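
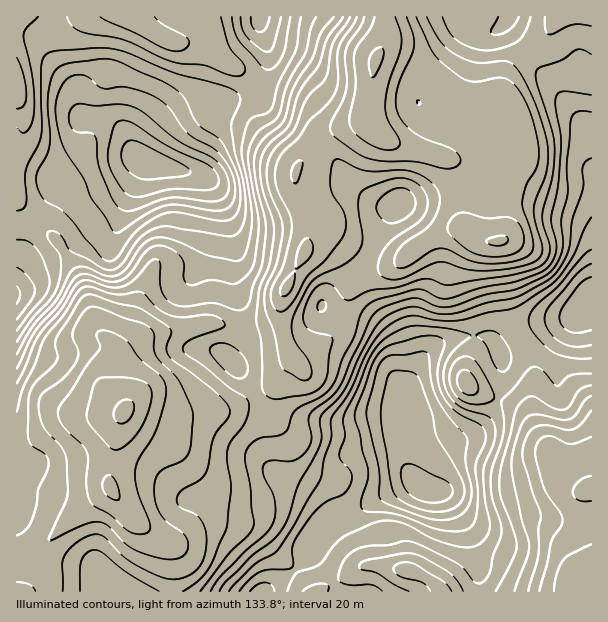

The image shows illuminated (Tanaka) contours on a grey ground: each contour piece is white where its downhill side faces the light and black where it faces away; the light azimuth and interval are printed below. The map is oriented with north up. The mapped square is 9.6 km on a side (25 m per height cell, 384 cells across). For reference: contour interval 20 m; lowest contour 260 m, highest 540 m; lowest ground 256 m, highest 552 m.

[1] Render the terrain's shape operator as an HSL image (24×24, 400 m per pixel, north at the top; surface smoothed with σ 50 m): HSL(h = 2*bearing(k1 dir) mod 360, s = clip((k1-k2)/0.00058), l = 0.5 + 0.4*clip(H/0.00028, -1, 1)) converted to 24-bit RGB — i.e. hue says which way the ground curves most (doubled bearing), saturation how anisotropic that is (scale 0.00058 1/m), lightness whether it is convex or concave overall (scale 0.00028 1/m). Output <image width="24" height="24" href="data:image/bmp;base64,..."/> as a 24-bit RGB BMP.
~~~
<image width="24" height="24" href="data:image/bmp;base64,Qk32BgAAAAAAADYAAAAoAAAAGAAAABgAAAABABgAAAAAAMAGAAATCwAAEwsAAAAAAAAAAAAAWZysU2+FdpN5ocqXgMjFY4OnQkx0Lj1tdbOOuKB/8KGm6jTHPaCGG8AsUbQ9kqQkYhcMVgYmTsNa29aocZxol5lrL1loS4RPOplFPGOuk6W/ttuoVniOgElqb0pVLkFDWq82S6Bd0U905lKSt6uXq1JPalUdwjUPIiB1aKVxYr9Oh8VErIKHiqivTzWAYn9ef6uZJXxWMppS2tSfXjJ1eRo3il02RYBiXKlJQ24sRmctxWl+5aGwtGayrk1JfkYidRcjjL1DYMVtndC0ZcbFp0OFV0miZmyqroKMg3SUN6BXYasuVwxBmFWfrrq/a5ivXXaKlnaHVIJfOoxXybGAp1XE8XLjxjrxkKDVtebfiueiONqHbTh6aai1WlqsWE+ZpJpogaFylKJ1PyxTTkKIf7Ghiq6gmmunhVmIfmBslrh8QJylq41aeWJBe014wV+x0/DllKrR6+jVikKGOlx1WqNmiT5wc2VKgqqho5+7inOrP0KxPmi1m6iFgoNidVNumW2dfay2lMyrO02Sw0PAyIOmRkF6gc5xsMNWjLBk1040wmg+LIFXRz9nfjZok11gOcVUY5dgjl94XF2TMUF5smh2l25sWoCHa6Weq415n4dfZj1iPWU1vYdKi0+MsMiFkrV1eZ9kcm7C69Llo1i4RR9GZlMlM8wrRKpnXkE8fYRRfnZTJD0+dodOs4N2e4Vdamo8dZ06XrGBR23ZbJL2vXbvz5XSvLqXqbiIguewFZLx+hl+7B1VaxSjqt2+XsN7MVVkboNTSphNf0t5c054L10/n4Y6kVxKiU9JaepYM5xlM38zEyAUSy5X33Z+0c2UzdKjoe46JgwneyUL2rxzJzuBz9SbwyaCJoScXnDAoYXCOkKWamSqdjyysHjBZH63peTduOPTTGCOd0N3OVhmG4SFaYnI8e3a0X+U/VZLDAUuXM6V0capSDCMq2hBnXFQS4cwDEgeRok5dUCFe0VNM4B3Ut1AS9jl2c9xrjkxT1rCjR+ZaqhDGWVNHIlN586DsX+z99H5lmP/dLjTqG6UiCmWun6ZnrW533CnOKVQD09NVSk/jZFNeUGIu8tOUHsYaWwWmvVIAq63WwDj8tjWHJHGJMvAdsOMuM+eP4mVukHLxprSnF/cflLnybTcwZq426Ts9tXrEwMwZigQAPQJIIq7u6nAq5TDY4W37/SlC0EUACgz9+nUcTeyK6hML6Rn1odwZjYyNnBAeKWCV1KuYV7T1mLn5a7Fs1FV12+engDAytT0se66AiwxlpVOrFdCjHlg5Oilon/FACozUbAY1UhkuqFYHGULH1wWzn5/UM2oP6KRT0qJTB8ndR0l5cGHu7mAaB1WrEm8i87H9qqeGxNHJpJSZbp2iaBszOqXh3GfGSdyKHFcmX1PwGNX4GxFBzQOQLwJgWEhLCQHJCcMOQ8NM3kbvvBGsDJclkKPcaGGgVtx8YZwmjmfJWc4eF0tjNU8lvqSQG7LVhi0Yk6LQEpcs4Z40pqnsqfPLamQeDh4oXiwKyiYM4/HkcXEvcaIwC5ifLSKdXmQfUWSzpOJ2ovERD7ChL7J1fbajvWxIB9VShlfi1iWapKtYNDNv7jc5eHqgj/ZXkyydnyYRlWPMIattl9bnbxYgL7HumyRimWHc0CaucGknZrJtMr20OX71/Tc0S5tLhgzIjJNYGKHjdGbS8LAVraOzUxEkypgi1dxj15wcKiYHTtkyTVUwtSTLH2A1TdTp7VUM4KYvdi3lN7KUbh/jY1T8F4mvgozbS83GVw+KKV4ec1ybnBNQyEZh0YQhnJBbINde7KbcY2fNRdTS6453d6MNQl+y4JlxNCrM6XPl9qOlmlTmpBWXzEwv3UmrTJ03I+hOsbdKJNjSoUqSTBmlyiJrcGSfrGxc7OqZ5FhcUZfSRxabdBwodidThBUt9yhtMqWTKObppVimHqFpHCVbEDCvb7fjkDg6+LGhTWQQ1GVc79zDS1dZki5ztGxiHuSjFhRd3BPWDdiN2yhkOygcK1pQJaAe92Iy7momle0c72cfqmsb2y4m120h1g6ahk2/rJVs1RiMa+Jf8aYEBdlMWSO1LORkEdfnE1HlYldMTtsdOi0j7d7f3JcY9SRTsdWWpBQd697qZ2EkJZaShcalmIwjiVkji5F2/e3m4y2dL12XGExITI8HUtRwWg8rjZUrIp2vIF/MbODLspjiFiRp46QhLiipKNkVpNLVpFJkGtEaAMcpooySqJVOCNt3bK14u68Y4eByjl3voxiG4alFB1ihUtUksKIjd7gp3nc6amuNZ56NIOBoKN2"/>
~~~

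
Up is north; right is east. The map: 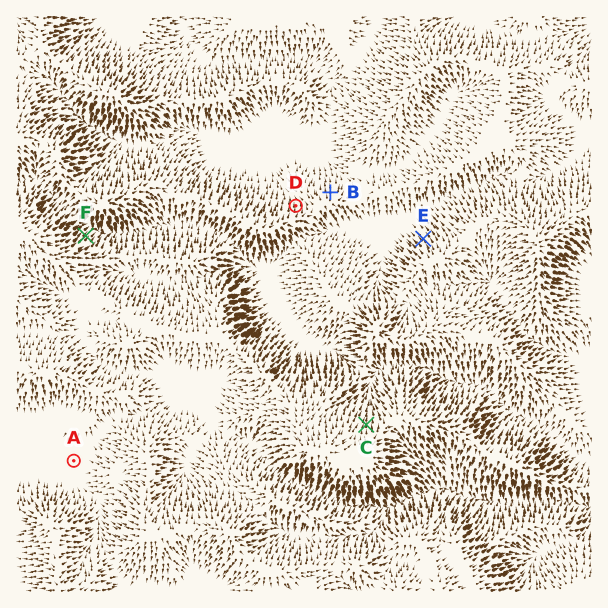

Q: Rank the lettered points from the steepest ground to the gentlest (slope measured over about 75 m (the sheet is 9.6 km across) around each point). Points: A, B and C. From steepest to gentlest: C B A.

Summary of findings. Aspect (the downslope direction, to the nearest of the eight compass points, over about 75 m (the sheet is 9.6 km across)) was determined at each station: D N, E NW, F NE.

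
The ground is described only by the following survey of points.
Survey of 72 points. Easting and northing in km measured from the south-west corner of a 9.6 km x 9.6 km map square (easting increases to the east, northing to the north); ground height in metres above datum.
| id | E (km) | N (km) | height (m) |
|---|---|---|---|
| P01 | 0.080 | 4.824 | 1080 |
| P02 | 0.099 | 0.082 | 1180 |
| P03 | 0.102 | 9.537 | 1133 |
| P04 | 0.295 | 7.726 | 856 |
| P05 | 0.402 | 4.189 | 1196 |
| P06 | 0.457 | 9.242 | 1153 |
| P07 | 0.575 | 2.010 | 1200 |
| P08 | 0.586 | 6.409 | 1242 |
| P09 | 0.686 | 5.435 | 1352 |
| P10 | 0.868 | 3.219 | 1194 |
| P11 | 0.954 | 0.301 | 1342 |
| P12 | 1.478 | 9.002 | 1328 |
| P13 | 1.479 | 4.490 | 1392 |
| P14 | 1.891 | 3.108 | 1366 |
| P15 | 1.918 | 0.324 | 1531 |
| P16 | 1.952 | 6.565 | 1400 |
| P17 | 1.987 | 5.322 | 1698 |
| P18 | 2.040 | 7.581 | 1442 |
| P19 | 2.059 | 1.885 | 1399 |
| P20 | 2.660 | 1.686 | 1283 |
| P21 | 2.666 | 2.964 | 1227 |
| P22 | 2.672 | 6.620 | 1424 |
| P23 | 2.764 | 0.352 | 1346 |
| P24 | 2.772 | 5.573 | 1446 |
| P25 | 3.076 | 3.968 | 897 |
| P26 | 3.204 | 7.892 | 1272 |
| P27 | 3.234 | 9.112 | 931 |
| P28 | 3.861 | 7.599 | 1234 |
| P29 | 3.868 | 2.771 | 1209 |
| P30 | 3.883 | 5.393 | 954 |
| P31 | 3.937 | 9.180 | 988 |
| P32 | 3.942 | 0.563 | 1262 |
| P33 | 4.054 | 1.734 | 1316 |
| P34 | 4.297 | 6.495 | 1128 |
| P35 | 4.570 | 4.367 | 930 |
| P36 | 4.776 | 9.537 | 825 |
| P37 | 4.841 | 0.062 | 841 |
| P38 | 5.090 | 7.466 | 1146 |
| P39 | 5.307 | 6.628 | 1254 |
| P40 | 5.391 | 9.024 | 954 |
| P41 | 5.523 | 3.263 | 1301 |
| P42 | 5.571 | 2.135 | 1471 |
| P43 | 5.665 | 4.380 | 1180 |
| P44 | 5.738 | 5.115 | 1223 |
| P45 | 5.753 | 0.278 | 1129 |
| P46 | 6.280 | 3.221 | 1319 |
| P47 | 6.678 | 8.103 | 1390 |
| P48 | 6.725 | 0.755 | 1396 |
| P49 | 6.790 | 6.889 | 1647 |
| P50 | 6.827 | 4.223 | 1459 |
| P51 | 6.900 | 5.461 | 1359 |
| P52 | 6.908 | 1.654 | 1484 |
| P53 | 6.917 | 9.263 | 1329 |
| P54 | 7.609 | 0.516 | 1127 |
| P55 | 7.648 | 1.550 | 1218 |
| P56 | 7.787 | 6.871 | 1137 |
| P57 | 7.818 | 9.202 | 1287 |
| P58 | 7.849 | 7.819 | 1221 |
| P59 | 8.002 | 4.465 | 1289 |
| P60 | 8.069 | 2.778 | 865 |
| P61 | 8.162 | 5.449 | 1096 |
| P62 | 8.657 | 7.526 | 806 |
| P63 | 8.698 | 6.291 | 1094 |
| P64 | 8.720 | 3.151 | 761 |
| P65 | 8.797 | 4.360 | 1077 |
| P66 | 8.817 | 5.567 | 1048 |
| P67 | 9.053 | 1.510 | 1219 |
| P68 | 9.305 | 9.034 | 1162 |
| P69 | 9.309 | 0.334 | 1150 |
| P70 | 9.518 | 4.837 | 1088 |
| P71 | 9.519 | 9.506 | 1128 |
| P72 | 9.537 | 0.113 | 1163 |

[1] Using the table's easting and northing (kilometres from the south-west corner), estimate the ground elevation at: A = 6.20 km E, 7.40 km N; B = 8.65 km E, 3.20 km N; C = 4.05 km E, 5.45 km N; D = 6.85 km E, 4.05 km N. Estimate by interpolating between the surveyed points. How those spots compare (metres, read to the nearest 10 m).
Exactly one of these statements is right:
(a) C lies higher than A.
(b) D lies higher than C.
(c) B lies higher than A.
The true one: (b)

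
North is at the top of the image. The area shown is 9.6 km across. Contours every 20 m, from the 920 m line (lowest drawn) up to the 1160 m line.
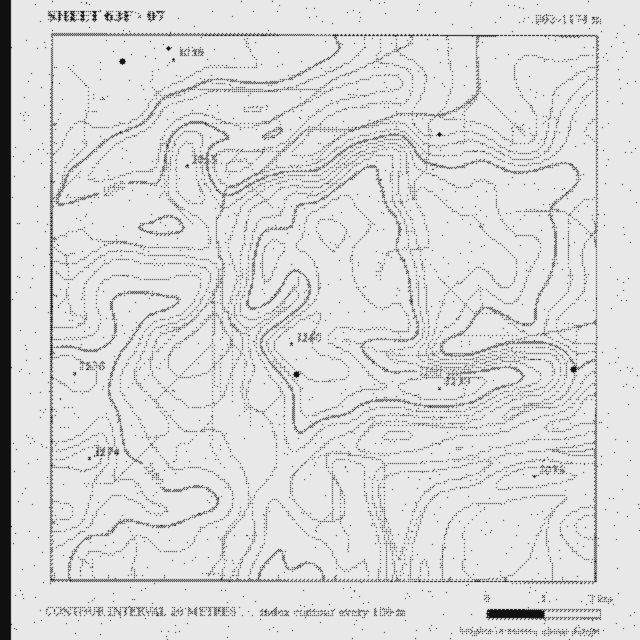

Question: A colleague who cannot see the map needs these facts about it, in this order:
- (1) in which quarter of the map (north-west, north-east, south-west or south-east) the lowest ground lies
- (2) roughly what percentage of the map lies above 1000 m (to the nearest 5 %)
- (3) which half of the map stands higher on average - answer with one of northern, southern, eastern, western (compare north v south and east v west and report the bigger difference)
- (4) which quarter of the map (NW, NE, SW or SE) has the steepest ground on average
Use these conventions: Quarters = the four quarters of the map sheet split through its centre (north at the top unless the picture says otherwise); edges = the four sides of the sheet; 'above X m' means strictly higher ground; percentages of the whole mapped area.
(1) The lowest point lies in the north-east quarter of the map.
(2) About 80 % of the map lies above 1000 m.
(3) Taken as a whole, the southern half is higher than the northern.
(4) Slopes are steepest in the south-east quarter.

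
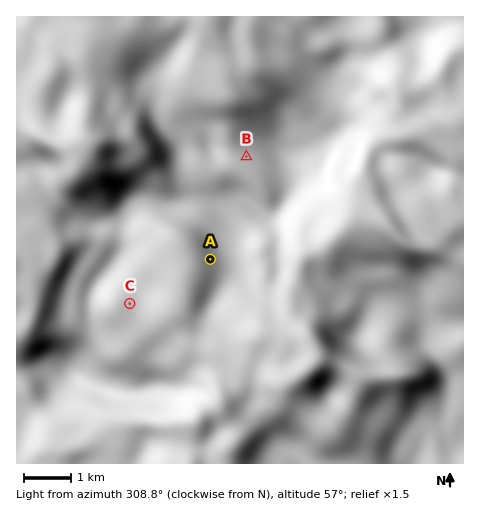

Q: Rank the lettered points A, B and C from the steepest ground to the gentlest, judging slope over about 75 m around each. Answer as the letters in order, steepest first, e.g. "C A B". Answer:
A B C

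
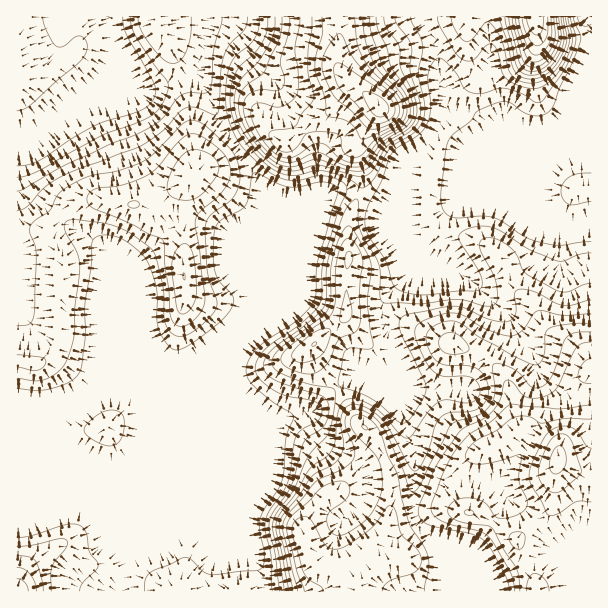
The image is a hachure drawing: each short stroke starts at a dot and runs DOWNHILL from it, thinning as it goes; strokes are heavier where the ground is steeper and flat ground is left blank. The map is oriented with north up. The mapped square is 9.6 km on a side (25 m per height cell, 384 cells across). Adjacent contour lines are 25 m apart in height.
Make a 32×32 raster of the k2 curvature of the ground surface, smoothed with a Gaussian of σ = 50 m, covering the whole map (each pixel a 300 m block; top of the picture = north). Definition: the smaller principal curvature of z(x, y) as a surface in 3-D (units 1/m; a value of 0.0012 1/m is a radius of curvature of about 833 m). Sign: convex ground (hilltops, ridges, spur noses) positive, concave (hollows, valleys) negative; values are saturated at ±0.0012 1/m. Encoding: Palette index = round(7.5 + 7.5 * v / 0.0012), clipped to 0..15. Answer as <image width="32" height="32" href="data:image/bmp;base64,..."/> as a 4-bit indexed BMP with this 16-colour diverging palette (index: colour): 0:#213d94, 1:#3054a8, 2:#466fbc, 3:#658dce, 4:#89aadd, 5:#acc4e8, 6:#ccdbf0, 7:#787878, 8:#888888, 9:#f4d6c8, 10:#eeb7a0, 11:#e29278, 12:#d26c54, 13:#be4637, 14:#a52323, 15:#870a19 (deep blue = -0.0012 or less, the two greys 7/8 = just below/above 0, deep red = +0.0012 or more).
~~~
<image width="32" height="32" href="data:image/bmp;base64,Qk12AgAAAAAAAHYAAAAoAAAAIAAAACAAAAABAAQAAAAAAAACAAATCwAAEwsAABAAAAAAAAAAlD0hAKhUMAC8b0YAzo1lAN2qiQDoxKwA8NvMAHh4eACIiIgAyNb0AKC37gB4kuIAVGzSADdGvgAjI6UAGQqHAKZXd3iIZ4UlZndVZXdjh2d1Z4d3d2ZTOId3eIR3JmZ3d4dnd3d3cUd1eGdWczl3eERnZ3d3d3B7dVZ2IyRYd3d3dnd3d3dxWGZUdVeZZlZ3d3d3d3d3dgWJhGRHVWVndnd3d3d3d3c1d2R1KGVVeYZ3d2Z3d3d3RmVVdDd4hTiUd3Z4Z3d3d1d0V3JleXc2lHd2iWd3d3dkQ7tCd2ZohGZmd2Z3d3d1VTJTFlZTVmZVVlZ3d3d3VXZ1RXdVVFhVd3l2d3d3d0eJdld2V3VnVXl2dmd3VGdieJZWZXqXdmZ4d3dndWdVdgOFdVZ5l3V3eHd2Z3N5dmdyJJVXaIZVd2Z3hldzaGZndxV2RlVUV4dnd4dXc3hkd3cXd2VmVWZmZneIV1R4VXd3J5dGdmeId3h3dlRWV2V3d0OEN2d3h0VVeGVmeGZUZ3dyYndnZ2Nnd2d3h4d3d2Z3cnVXZlVnd3Zoh4d3eIh0IiEVR2Z3d3aIZnh3d3iJQFdFdSZnZ3d3Z1RneHZ4hgW6RaggR2d3d3d3Vnd3eHAohmVUZAVmd3d3dnZVZndgiGd2WNozdmZVd4dnd1VnQ4hmVneoM2dkRkeHdndlVUV2VmiGUzRoU1MHd3hnR4ZGdnZpdUZkdjSqIod4hFiHVmZnZ3ZoZIcUenB3d3OIh2ZmZ3d2VVWYFagw"/>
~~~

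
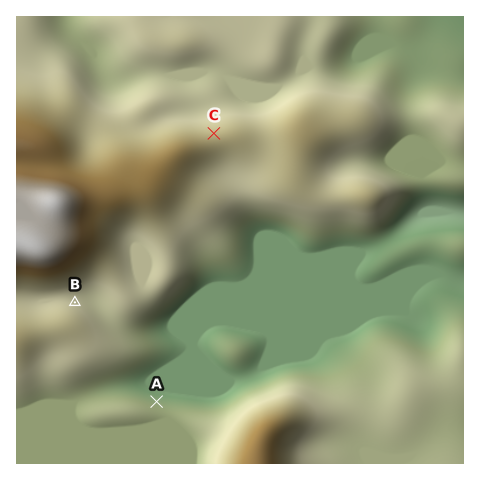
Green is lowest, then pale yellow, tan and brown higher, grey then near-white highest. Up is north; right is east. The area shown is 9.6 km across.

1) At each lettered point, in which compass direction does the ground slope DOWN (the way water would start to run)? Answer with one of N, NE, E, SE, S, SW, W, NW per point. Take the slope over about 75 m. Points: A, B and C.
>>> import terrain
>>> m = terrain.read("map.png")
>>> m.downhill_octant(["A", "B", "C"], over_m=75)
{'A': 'N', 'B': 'NE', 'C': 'N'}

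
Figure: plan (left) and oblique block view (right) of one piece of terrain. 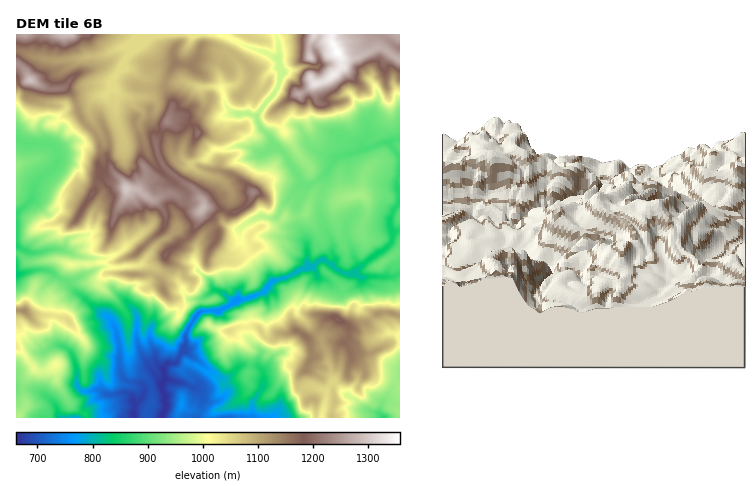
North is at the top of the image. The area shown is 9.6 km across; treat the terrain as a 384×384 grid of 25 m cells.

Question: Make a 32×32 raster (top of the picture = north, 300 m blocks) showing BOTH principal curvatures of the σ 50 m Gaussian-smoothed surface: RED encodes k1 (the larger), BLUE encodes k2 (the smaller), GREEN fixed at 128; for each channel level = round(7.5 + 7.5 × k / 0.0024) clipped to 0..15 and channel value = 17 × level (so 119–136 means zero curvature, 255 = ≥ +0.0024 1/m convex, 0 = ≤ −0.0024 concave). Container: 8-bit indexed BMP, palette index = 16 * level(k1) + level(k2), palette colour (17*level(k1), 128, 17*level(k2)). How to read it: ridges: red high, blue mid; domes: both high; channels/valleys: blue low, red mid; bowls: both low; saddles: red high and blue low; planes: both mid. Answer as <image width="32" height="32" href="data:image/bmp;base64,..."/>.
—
<image width="32" height="32" href="data:image/bmp;base64,Qk02CAAAAAAAADYEAAAoAAAAIAAAACAAAAABAAgAAAAAAAAEAAATCwAAEwsAAAABAAAAAAAAAIAAABGAAAAigAAAM4AAAESAAABVgAAAZoAAAHeAAACIgAAAmYAAAKqAAAC7gAAAzIAAAN2AAADugAAA/4AAAACAEQARgBEAIoARADOAEQBEgBEAVYARAGaAEQB3gBEAiIARAJmAEQCqgBEAu4ARAMyAEQDdgBEA7oARAP+AEQAAgCIAEYAiACKAIgAzgCIARIAiAFWAIgBmgCIAd4AiAIiAIgCZgCIAqoAiALuAIgDMgCIA3YAiAO6AIgD/gCIAAIAzABGAMwAigDMAM4AzAESAMwBVgDMAZoAzAHeAMwCIgDMAmYAzAKqAMwC7gDMAzIAzAN2AMwDugDMA/4AzAACARAARgEQAIoBEADOARABEgEQAVYBEAGaARAB3gEQAiIBEAJmARACqgEQAu4BEAMyARADdgEQA7oBEAP+ARAAAgFUAEYBVACKAVQAzgFUARIBVAFWAVQBmgFUAd4BVAIiAVQCZgFUAqoBVALuAVQDMgFUA3YBVAO6AVQD/gFUAAIBmABGAZgAigGYAM4BmAESAZgBVgGYAZoBmAHeAZgCIgGYAmYBmAKqAZgC7gGYAzIBmAN2AZgDugGYA/4BmAACAdwARgHcAIoB3ADOAdwBEgHcAVYB3AGaAdwB3gHcAiIB3AJmAdwCqgHcAu4B3AMyAdwDdgHcA7oB3AP+AdwAAgIgAEYCIACKAiAAzgIgARICIAFWAiABmgIgAd4CIAIiAiACZgIgAqoCIALuAiADMgIgA3YCIAO6AiAD/gIgAAICZABGAmQAigJkAM4CZAESAmQBVgJkAZoCZAHeAmQCIgJkAmYCZAKqAmQC7gJkAzICZAN2AmQDugJkA/4CZAACAqgARgKoAIoCqADOAqgBEgKoAVYCqAGaAqgB3gKoAiICqAJmAqgCqgKoAu4CqAMyAqgDdgKoA7oCqAP+AqgAAgLsAEYC7ACKAuwAzgLsARIC7AFWAuwBmgLsAd4C7AIiAuwCZgLsAqoC7ALuAuwDMgLsA3YC7AO6AuwD/gLsAAIDMABGAzAAigMwAM4DMAESAzABVgMwAZoDMAHeAzACIgMwAmYDMAKqAzAC7gMwAzIDMAN2AzADugMwA/4DMAACA3QARgN0AIoDdADOA3QBEgN0AVYDdAGaA3QB3gN0AiIDdAJmA3QCqgN0Au4DdAMyA3QDdgN0A7oDdAP+A3QAAgO4AEYDuACKA7gAzgO4ARIDuAFWA7gBmgO4Ad4DuAIiA7gCZgO4AqoDuALuA7gDMgO4A3YDuAO6A7gD/gO4AAID/ABGA/wAigP8AM4D/AESA/wBVgP8AZoD/AHeA/wCIgP8AmYD/AKqA/wC7gP8AzID/AN2A/wDugP8A/4D/AKeGp5LE1KeWloWXl4PHlqXnw5STlXR0s8Ojx5aFpZO2l5eFldjGpKWWhYaoc8iWdpSUx6PWpoLF2aTYo7OlhYeWhXXHlLCSpKWmhqeUpZR1laWGyIHGkueFlLSC9YOVloanpreU44TGhKaWlpSmlpWlk6a4g4aU6KandNikyKaGhcelyqLUhceCt4aFg6PXopXYcqSEhMimx5aVtaemdHXWdIOlkMe3pYHXk4SmsnKWqLeFyJKicWPWlaamp7bWk6WFhXOF+KangeXDk6a0wIGlt7aTxti1pdeFl6eWdJXElMbHhOi2hYaC5dOR1/ew+PX458bWt8XokpaGt6enhYTV57XX2JWEcpXVo5Kk95DAoJHWt5SFxqLW+PnUlNXX9+WUhYWWlJJ11oCFk9fW1eL10ICz1ZSmtaSUg5LVpaaUg7WWmISSqNeSk9nE+ZTUo6DAkeGQo8enlYaFlJSVdJWEyaaUlKW3xLXm07Wmk+jDopeV1raQoMa1kta1kpKTlLOxkpXYxbLT4MCyk7TGo+HWpriWlbbYoID1kMSR58eWxqPExZOTsrLR98Si+YWC1aWVl6eGt5e3wqGkt7aQsrejlaWElJaV95WA9rGj6KWT+JSFpreWl5aTqJWXl7i1o6PYpaTDkXPWpZZx1NRz1oLGtXLHtZWGhpaHl4aYh6eClKfF1ffmk7TVlqZR9nKWx6Oxo4CyoqeWl4aXd4eXlqSUhpWUlfeClOeWpLa0lKXpxrX294LjlYaXhpiHdpeXk5h2daaXpfZ0pbjGt7a3hdiVhnX49rV1hpeGiJinmIelh4aGhLeVxpXG1qaGhqXXlYV0tuelpYaGhoaHh4eHh4OHd4Z1lZPIpeWBxaXExXO0tebHhYWnloWohoeHh5eHlZeXh3Z1hsfWc3PnosWDo5Gl1aJzdaeEl5eHhoaHmJiWh4aHdoWVpMaEdLTmc5XWhYCQsYSFhJWndoeHh4aFlpWGlnWEpXTWt4SFpdiUp6Pnxce3p6SE2IWWh3eHh4eHhoW2pLWF2JW3hKeVlNintaV0lsfYoLaUcqVzdIaGd4eGk6aUtKW3lpaFp5WUxqaolpaSgKDA+ZWkkseVpYR1haSzppSDs5aGhoaGhYW1p5alyZDKtsKg9fjB1eL1oaSyw8HW9vfWdYeGhpiXhqaFhIKjgpaXxqC19PbGpmD20vOyw9iVdObWloaFh4Z2p3WWyaWnlaeUxICh++P41rRw97LnhISFhJSmqJaGmJeXt7eXlpeWuLiTo+DwgLPXtIO1xZGEhYWFdJWFloaGh5e2lLiHp7eSgaJ1dfWyyJam18W1t6Wmx9i1t5eXhneGlMSRxLOSobbHo4WF5pW3hod2hqU="/>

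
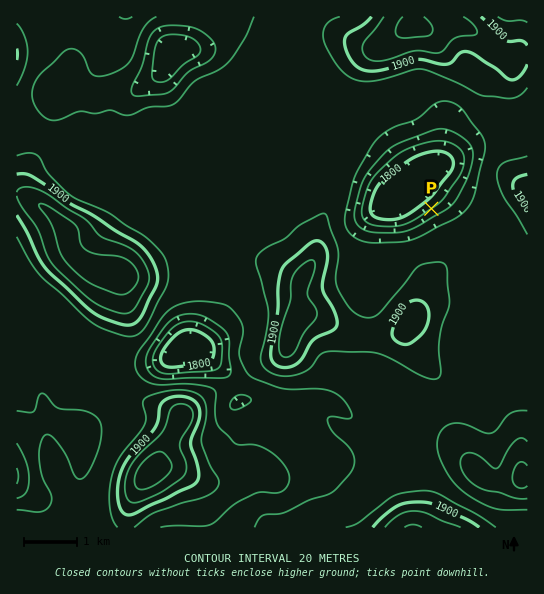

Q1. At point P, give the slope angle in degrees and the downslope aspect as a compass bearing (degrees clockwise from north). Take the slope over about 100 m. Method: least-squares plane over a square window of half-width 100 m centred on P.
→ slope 7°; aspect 326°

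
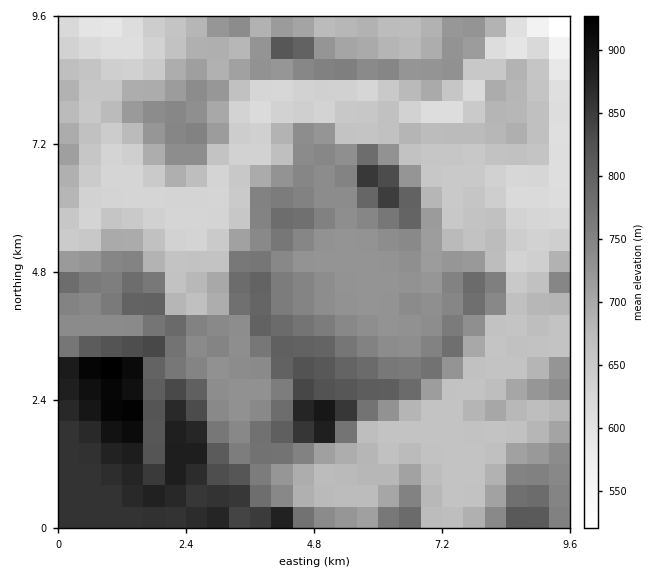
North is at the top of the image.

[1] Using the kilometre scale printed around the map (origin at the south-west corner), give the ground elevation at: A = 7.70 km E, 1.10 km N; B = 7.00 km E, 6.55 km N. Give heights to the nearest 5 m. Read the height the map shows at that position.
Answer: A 660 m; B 650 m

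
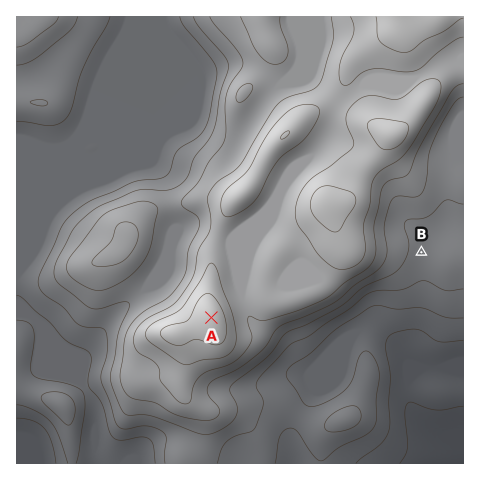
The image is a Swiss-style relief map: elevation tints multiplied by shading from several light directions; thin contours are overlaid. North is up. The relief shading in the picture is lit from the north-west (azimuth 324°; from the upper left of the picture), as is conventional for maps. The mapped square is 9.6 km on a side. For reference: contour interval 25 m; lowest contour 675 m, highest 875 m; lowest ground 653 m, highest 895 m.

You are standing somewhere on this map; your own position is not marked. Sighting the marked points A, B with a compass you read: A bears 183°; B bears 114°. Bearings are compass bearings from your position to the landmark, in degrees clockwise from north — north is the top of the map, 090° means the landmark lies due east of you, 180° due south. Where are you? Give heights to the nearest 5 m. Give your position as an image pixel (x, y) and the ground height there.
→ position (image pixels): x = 220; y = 162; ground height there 810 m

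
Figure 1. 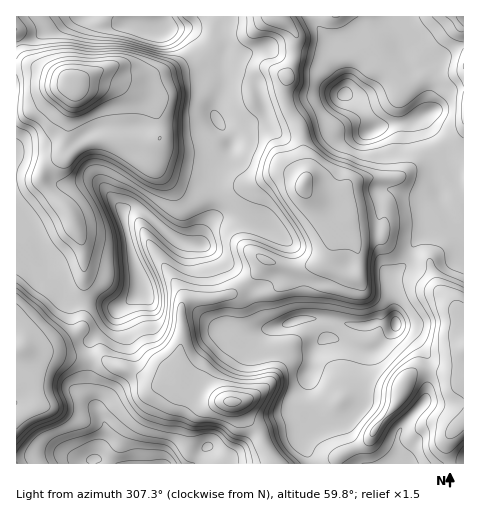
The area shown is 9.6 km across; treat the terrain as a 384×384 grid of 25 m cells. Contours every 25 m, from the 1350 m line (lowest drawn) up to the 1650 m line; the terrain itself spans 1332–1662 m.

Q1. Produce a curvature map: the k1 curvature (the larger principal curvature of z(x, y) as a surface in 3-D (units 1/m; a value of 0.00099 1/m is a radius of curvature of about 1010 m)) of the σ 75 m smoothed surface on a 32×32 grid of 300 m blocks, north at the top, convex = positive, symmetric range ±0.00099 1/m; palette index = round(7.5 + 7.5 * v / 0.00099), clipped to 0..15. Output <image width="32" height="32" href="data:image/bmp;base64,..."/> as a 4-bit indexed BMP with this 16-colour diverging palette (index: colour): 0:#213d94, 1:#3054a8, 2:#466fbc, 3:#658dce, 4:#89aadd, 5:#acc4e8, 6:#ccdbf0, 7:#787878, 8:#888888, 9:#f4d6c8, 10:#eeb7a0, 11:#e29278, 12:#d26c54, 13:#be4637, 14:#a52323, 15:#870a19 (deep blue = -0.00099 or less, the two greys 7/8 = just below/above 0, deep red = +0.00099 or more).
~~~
<image width="32" height="32" href="data:image/bmp;base64,Qk12AgAAAAAAAHYAAAAoAAAAIAAAACAAAAABAAQAAAAAAAACAAATCwAAEwsAABAAAAAAAAAAlD0hAKhUMAC8b0YAzo1lAN2qiQDoxKwA8NvMAHh4eACIiIgAyNb0AKC37gB4kuIAVGzSADdGvgAjI6UAGQqHAGmHdpmIasmHe/qJvJmHebuIh4eJiIumaZ+2eJreiIrN6ImrmJmHqI29mIeHn6epvL7tqImaq827q2eIiHn6mpmJ2oeIqqma//2ImYmGz4WpicV4d6qIiLq/+YiYiL64uYjIia3KmIvHafpnmJme26mIqrvbmrm7d3eamZmHecmZmKp4l3mtx3eJmpeIiJmZqYnKu6qof8Z4iIioiImmpsmsh6tmmp+neIiXd3iYlqbJ2YeLaIV/zcupmIiJvLuau5eImrp2r6q8mau7us2Iq9yHiLm6h/yIeLmJmZrZeIuoh3e5uYz5mqet7cqX2XiLh4iHybmft3SL/IV7iMqpiZiIisnJz4mHuph3q4i5uHeIh3y6t8mcqYiHeNmIuKiIiIe8m4Z5ypmIh3upiLioeIibual4irqIiIiryYi2iHd4rZqIiJ3JiIibucmc3dyXiHutlXvauYiIebqcyoh5qIhpitzLmLqIh4i5u2ibqZqHaJmJmIi6eIiIeeeKZZmIqcqZmIh4unh4iHzYu6iKd5rJi8l4iKx4iJiempeJq4Z4usy8qZitiIiYvXpUd6mpp6m7u4iIuoiIh76qtpuomYjLzd7+3/2YiIu+qKy5iIiJy7qpvduMuYeIXLiIiIeIeLeZh4iHVrqIuWzpeIiIh4qpp2iXeGeqh5vfqKh4eIid"/>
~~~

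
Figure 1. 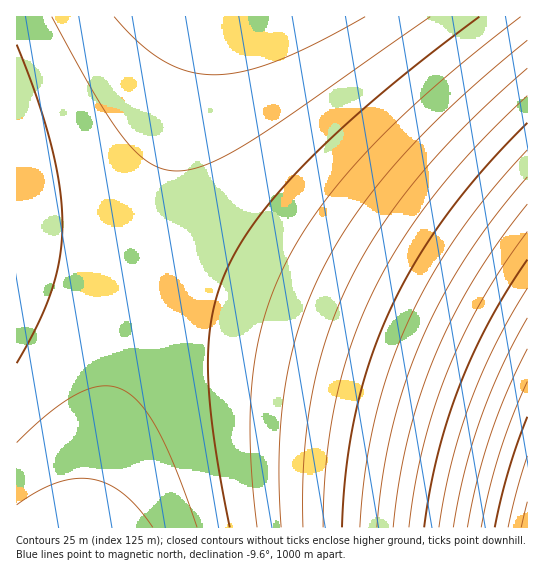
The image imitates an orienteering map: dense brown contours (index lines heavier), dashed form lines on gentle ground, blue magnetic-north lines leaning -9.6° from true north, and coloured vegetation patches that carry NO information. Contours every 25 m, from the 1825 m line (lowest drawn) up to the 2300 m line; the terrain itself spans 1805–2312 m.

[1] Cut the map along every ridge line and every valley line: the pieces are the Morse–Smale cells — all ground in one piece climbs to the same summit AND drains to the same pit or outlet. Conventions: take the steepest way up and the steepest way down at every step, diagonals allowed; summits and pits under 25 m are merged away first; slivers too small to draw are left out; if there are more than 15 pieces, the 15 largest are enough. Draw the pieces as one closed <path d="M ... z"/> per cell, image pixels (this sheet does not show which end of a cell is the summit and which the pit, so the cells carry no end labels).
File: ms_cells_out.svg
<path d="M527 16l-322 0-14 49-52 213 111 30 99 32 80 29 98 40z"/><path d="M141 279l-4 4-21 92-31 153 443-1-1-118-98-40-80-29-99-32z"/><path d="M203 16l-187 1 1 238 88 16 30 8 5-2 21-95z"/><path d="M19 255l-3 0 0 272 67 1 2-2 16-84 38-163-34-8z"/>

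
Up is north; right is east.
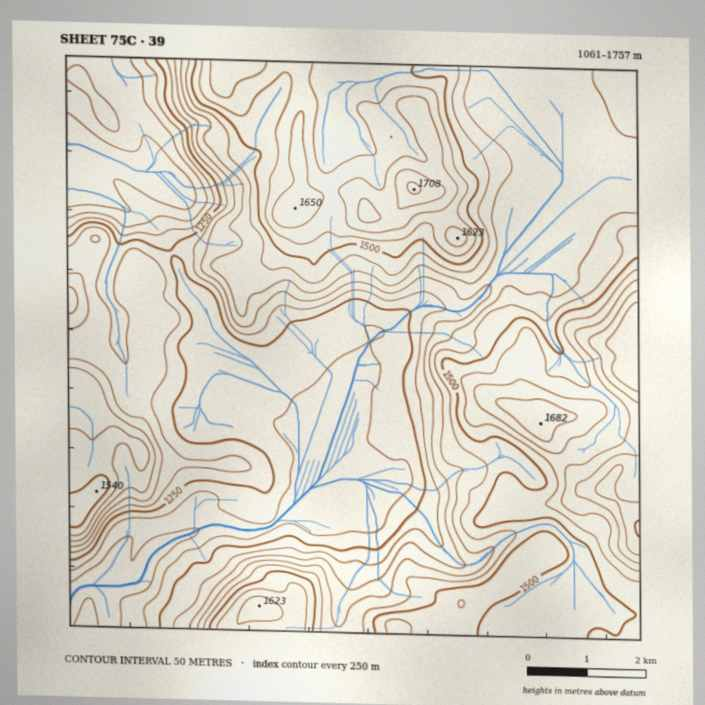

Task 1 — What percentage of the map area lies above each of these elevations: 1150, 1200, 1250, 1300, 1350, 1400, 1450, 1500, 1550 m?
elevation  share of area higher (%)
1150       94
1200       85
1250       74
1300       68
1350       60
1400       47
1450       38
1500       28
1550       17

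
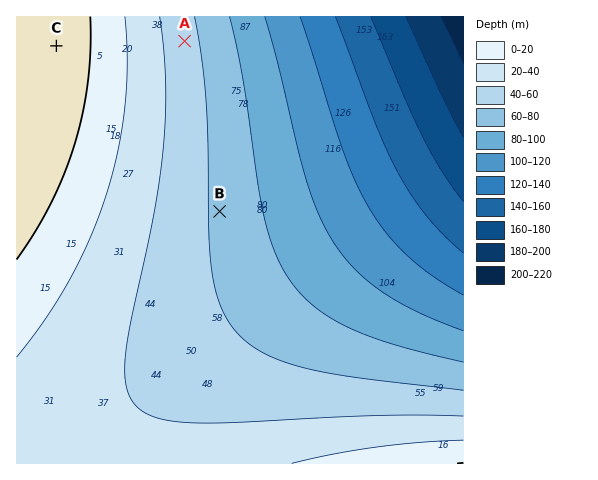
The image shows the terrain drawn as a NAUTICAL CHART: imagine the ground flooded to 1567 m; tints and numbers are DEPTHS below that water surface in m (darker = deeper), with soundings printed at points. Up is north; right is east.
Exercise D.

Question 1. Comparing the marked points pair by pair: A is higher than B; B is lower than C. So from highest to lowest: C A B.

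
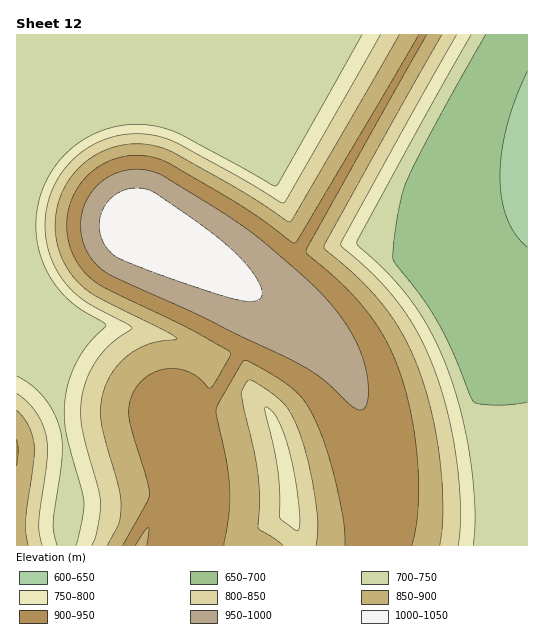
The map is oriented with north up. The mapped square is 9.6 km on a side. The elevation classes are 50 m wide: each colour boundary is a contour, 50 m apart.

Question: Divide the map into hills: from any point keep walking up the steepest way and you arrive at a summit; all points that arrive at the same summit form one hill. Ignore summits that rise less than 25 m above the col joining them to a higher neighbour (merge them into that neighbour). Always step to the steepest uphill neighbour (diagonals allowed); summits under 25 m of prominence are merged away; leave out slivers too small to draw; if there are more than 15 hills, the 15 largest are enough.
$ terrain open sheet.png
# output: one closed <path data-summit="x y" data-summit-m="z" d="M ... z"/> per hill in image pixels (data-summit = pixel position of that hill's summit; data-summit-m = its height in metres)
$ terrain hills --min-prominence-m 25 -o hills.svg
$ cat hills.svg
<path data-summit="135 225" data-summit-m="1040" d="M527 34l-511 1 0 316 25 12 15 16 0 16 11 53 5 45-5 53 461-1z"/><path data-summit="17 451" data-summit-m="903" d="M17 351l-1 194 50 1 2-2 0-17 4-18 0-16-5-45-11-53 0-16-15-16z"/>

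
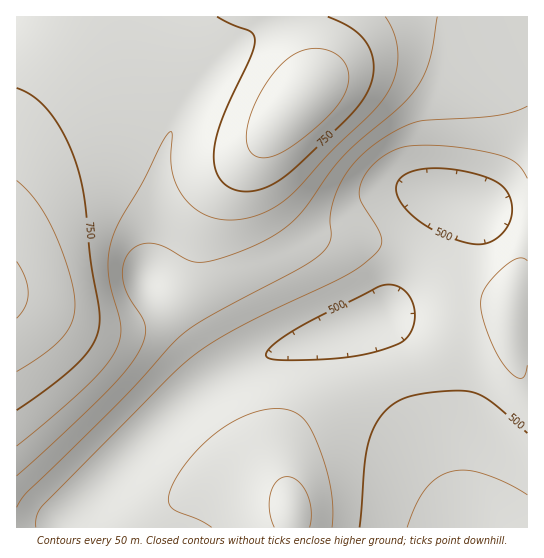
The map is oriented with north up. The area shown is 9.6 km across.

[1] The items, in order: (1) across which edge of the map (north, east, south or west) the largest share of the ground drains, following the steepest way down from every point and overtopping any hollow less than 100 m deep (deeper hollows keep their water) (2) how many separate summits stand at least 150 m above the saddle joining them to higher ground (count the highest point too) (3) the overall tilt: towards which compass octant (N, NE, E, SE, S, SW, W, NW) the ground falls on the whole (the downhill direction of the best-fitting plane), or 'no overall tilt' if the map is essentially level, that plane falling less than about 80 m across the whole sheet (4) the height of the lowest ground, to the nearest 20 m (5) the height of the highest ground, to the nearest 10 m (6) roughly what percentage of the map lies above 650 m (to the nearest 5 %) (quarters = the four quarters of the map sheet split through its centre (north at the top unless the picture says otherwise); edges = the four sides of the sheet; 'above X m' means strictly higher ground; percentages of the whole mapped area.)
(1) Drainage is mainly to the south: more ground falls towards that edge than towards any other.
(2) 1 summit rises at least 150 m above its surroundings.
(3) On the whole the ground falls towards the south-east.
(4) The lowest ground is at about 420 m.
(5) The highest ground is at about 860 m.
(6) Ground above 650 m makes up about 40 % of the sheet.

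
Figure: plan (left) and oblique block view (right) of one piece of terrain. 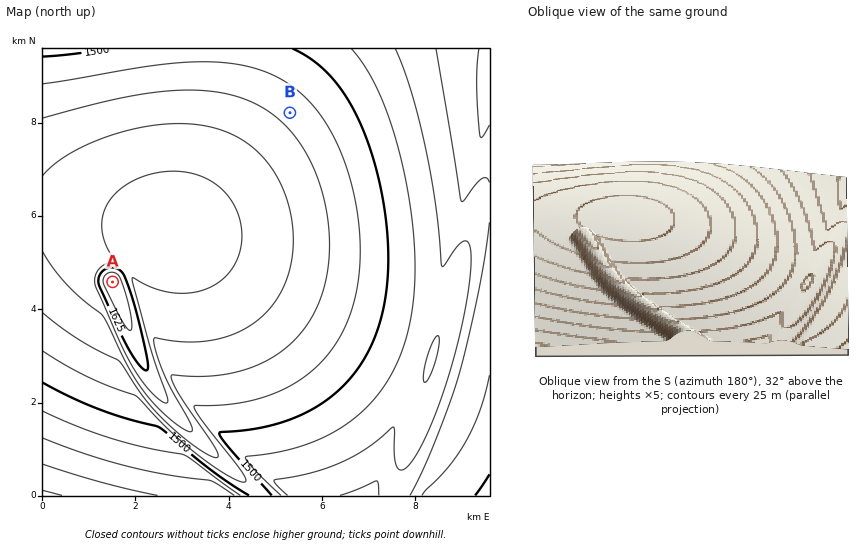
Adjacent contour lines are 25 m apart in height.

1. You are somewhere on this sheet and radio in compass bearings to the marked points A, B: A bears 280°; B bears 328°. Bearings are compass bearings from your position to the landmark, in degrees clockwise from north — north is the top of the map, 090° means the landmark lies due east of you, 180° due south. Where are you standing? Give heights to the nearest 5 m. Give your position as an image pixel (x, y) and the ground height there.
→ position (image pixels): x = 431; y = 338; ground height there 1475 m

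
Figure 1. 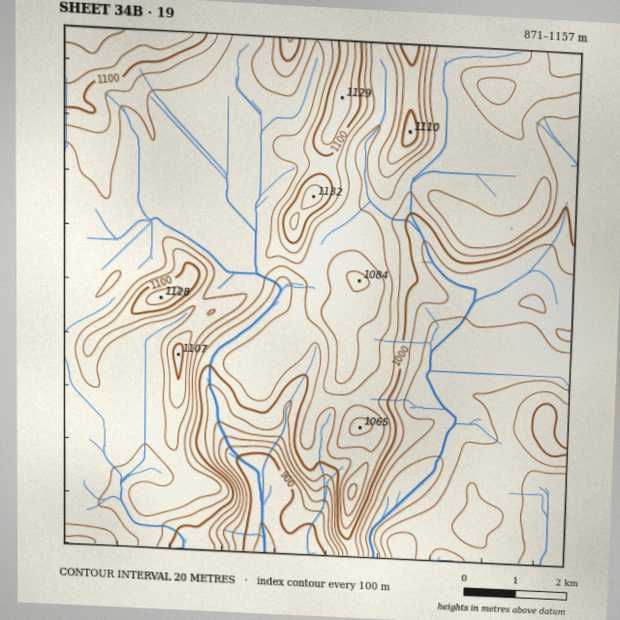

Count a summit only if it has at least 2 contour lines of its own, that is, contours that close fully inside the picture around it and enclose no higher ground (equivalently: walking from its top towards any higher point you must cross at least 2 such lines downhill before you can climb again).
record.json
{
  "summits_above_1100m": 3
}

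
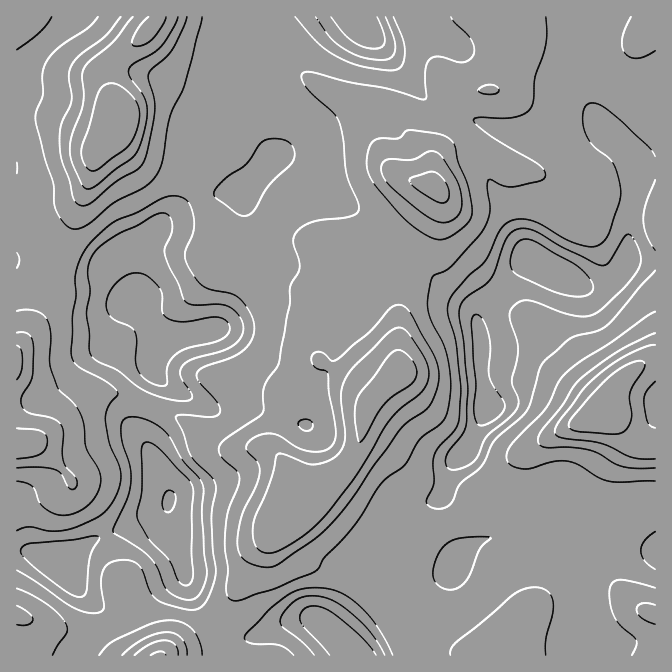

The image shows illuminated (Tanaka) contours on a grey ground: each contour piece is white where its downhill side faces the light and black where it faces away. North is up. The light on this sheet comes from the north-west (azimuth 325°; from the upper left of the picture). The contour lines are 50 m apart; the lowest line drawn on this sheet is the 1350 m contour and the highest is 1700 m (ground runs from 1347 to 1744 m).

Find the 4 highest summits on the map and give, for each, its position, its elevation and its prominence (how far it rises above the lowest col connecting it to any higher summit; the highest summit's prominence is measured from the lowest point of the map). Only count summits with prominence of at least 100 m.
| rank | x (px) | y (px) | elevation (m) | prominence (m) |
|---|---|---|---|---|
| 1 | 120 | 120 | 1744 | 397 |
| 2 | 600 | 415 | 1741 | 204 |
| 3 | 402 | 373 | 1722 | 179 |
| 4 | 435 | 187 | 1716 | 163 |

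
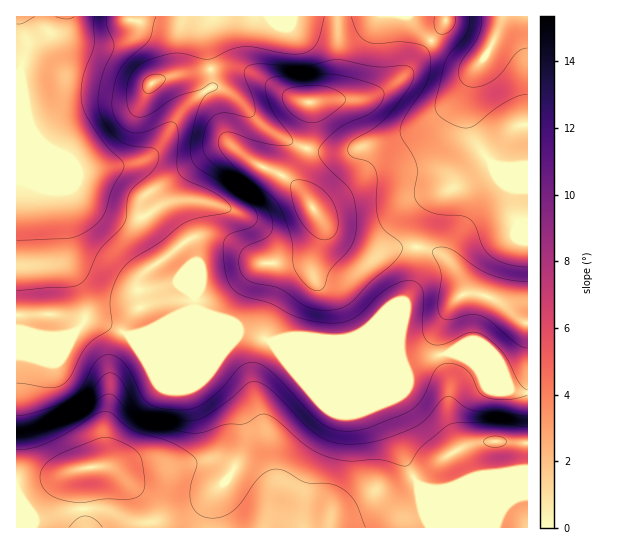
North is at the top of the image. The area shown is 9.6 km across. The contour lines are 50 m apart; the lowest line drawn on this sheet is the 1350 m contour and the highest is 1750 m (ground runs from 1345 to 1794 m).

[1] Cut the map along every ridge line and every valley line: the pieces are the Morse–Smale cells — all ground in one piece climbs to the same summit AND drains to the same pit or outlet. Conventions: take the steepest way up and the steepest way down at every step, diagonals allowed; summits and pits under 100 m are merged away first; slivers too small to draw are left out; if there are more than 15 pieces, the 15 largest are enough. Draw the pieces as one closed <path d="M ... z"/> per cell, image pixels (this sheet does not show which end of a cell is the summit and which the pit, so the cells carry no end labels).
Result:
<path d="M19 16l-3 1 0 510 511 1 1-134-19-5-26-10-6-12-14-11-8-3-10 0-42 14-62-27-72 1-22-8-104 0 46-21 6-5 0-46-14-23-23-25-7-1-8 5-8 2-16-3-26-11-18-15-14-32-7-9-8-4-10-10-13-26-3-40 5-15 2-13z"/><path d="M337 16l-198 0-4 15-8 8-14 5-22 0-16-5-8-10-1-13-45 0-1 6 7 19-2 13-5 15 3 40 13 26 23 19 16 36 8 9 20 12 22 6 10 2 8-2 8-5 7 1 18 18 16 23 3 7 0 46-52 26 104 0 22 8 72-1 62 27 35-12 17-2 16 8 6 6 6 12 30 12 14 2 0-70-9-4-11-11-17-11-13-4-12 2-2-12-10-17-11-11-8-4-16-4-16 0-24 8-12 0-16-8-12-8-13-13-26-40-2-13 10-23 4-17-2-30 18-6 5-4 4-11 3-19z"/><path d="M409 16l-72 1 2 46-3 19-4 11-5 4-18 6 2 30-4 17-10 23 0 10 28 43 13 13 12 8 16 8 12 0 24-8 16 0 16 4 8 4 11 11 10 17 2 12 12-2 13 4 17 11 11 11 9 4 1-94-11-6 0-34-36-38-10-18-3-11 0-31 5-18 6-8-14-1-16-9-19-15z"/><path d="M527 16l-118 1 21 23 27 20 13 5 11-3-8 11-5 18-1 22 2 16 16 28 32 32 0 34 8 5 3-1z"/><path d="M138 16l-71 0 0 13 8 10 6 2 10 3 22 0 14-5 8-8 4-10z"/>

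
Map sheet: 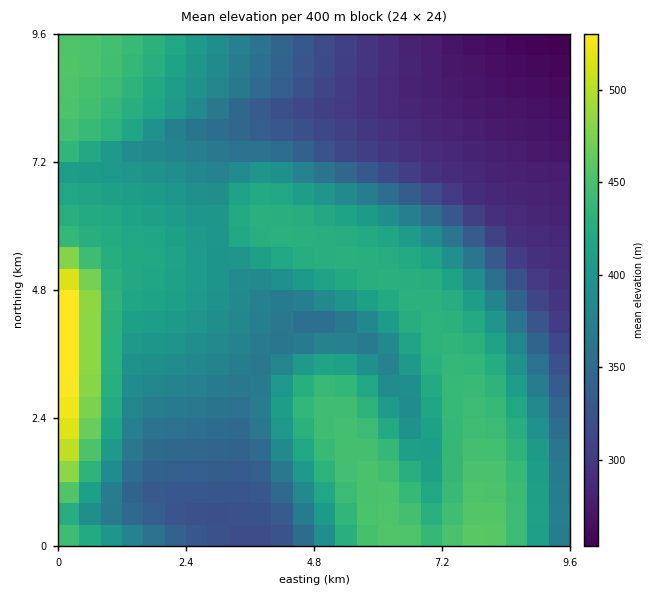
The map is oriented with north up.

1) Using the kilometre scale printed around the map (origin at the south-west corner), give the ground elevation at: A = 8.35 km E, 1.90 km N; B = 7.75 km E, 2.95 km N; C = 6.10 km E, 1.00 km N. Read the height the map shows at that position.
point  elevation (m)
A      445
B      440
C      452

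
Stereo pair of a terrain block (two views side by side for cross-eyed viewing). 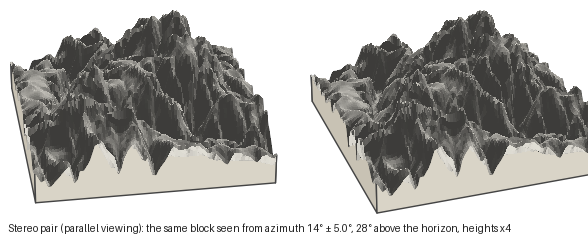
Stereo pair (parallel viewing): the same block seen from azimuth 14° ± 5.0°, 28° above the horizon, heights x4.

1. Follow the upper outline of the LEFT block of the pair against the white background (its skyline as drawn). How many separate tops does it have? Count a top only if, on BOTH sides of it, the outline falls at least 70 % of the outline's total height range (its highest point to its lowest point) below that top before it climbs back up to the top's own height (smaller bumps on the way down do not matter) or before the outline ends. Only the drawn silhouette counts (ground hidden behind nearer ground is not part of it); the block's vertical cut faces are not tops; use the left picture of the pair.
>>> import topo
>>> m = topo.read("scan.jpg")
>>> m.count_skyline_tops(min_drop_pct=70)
0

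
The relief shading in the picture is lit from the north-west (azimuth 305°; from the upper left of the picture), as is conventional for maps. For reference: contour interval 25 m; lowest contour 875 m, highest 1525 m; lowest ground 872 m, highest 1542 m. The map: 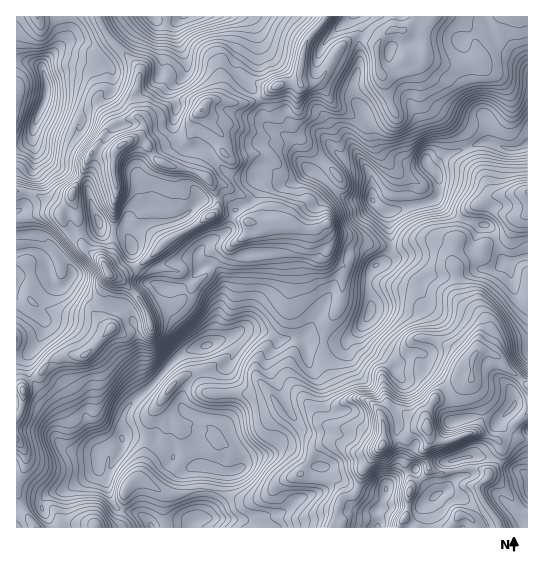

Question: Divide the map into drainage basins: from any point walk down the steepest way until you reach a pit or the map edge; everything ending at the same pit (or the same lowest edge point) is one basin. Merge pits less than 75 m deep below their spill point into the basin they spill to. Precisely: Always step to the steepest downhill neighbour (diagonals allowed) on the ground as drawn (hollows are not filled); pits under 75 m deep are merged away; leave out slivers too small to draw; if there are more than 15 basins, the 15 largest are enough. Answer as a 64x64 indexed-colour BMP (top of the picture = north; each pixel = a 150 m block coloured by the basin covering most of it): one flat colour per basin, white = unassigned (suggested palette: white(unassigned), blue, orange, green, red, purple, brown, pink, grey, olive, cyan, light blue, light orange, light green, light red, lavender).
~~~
<image width="64" height="64" href="data:image/bmp;base64,Qk12CAAAAAAAAHYAAAAoAAAAQAAAAEAAAAABAAQAAAAAAAAIAAATCwAAEwsAABAAAAAAAAAA////ALR3HwAOf/8ALKAsACgn1gC9Z5QAS1aMAMJ34wB/f38AIr28AM++FwDox64AeLv/AIrfmACWmP8A1bDFABEiIiIiIid3d3d3d3d3d3d3d3d3mZmZmREREREREYiIEiIiIiIiJ3d3d3d3d3d3d3d3d3eZmZmZkRERERERiIgSIiIiIiInd3d3d3d3d3d3d3EREZmZmZmRERERERiIiBIiIiIiIiJ3d3d3d3d3cnd3ERERGZmZmZERERERiIiIIiIiIiIiInd3IiJ3ciIiInERERERmZmZkRERERGIiIgiIiIiIiIid3IiIiIiIiIiIREREREZmZmREREREYiIiCIiIiIiIiIiIiIiIiIiIiIiIRERERmZmZERERERGIiIEiIiIiIiIiIiIiIiIiIiIiIiEREREZmZkRGIiBiIiIgSIiIiIiIiIiIiIiIiIiIiIiIhERERmZmRGIiIiIiIiBIiIiIiIiIiIiIiIiIiIiIiIiERERIZmZEYiIiIiIiIEiIiIiIiIiIiIiIiIiIiIiIiIiESIiKZkRiIiIiIiIgiIiIiIiIiIiIiIiIiIiIiIiIiIiIiIhERERERiIEYiCIiIiIiIiIiIiIiIiIiIiIiIiIiIiIiERERERERERGIIiIiIiIiIiIiIiIiIiIiIiIiIiIiIiIRERERERERERgiIiIiIiIiIiIiIiIiIiIiIiIiIiIiIRERERERERERERIiIiIiIiIiIiIiIiIiIiIiIiIiIiIhEREREREREREREiIiIiIiIiIiIiIiIiIiIiIiIiIRERERERERERERERFSIiIiIiIiIiIiIiIiIiIiIiIiIhEREREREREREREREVUiIiIiIiIiIiIiIiIiIiIiIiIhERERERERERERERERVVIiIiIiIiIiIiIiIiIiIiIiIiERERERERERERERERFVVSIiIiIiIiIiIiIiIiIiIiIiIREREREREREREREREVVVVSIiIiIiIiIiIiIiIiIiIiIRERERERERERERERERVVVVVVUiIiIiIiIiIiIiIiIiIhERERERERERERERERFVVVVVVSIiIiIiIiIiIiIiIiIiEREREREREREREREREVVVVVVVUiEiIiIiIiIiIiIiIiIhERERERERERERERERVVVVVVVRERESIiIiIiIiIiIiIiERERERERERERERERFVVVVVVRERERIiIiIiIiIiIiIiIhEREREREREREREREVVVVVVVURERESIiIiIiIiIiIiIiERERERERERERERERVVVVVVVRERERERIiIiIiIiIiIiIhERERERERERERERFVVVVVVVERERERESIiIiIiIiIiIiEREREREREREREREVVVVVVVURERERERIiIiIiIiIiIiIRERERERERERERERVVVVVVVVERERERERIiIiIiIiIiIhERERERERERERERFVVVVVVVZmYREREREiIiIiIiIiIiEREREREREREREREVVVVVVVVmZmERERERIiIiIiIiIhERERERERERERERERVVVVVVZmZmZhERERESIREiIiIiERERERERERERERERFVVVVVZmZmZmYRERERERESIiIiIREREREREREREREREVVVVVFmZmZmZmYRERERERIiIiIRERERERERERERERERVVVVEWZmZmZmZmYREREREiIhERERERERERERERERERFVVVURZmZmZmZmZmEREREREREREREREREREREREREREVVVVRFmZmZmZmZmZmERERERERERERERERERERERERERVVVTFmZmZmZmZmZmYRERERERERERERERERERERERERFVUzM2ZmZmZmZmZmZhERERERERERERERERERERERERETMzMzZmZmZmZmZmZmERERERERERERERERERERERERERMzMzM2ZmZmZmZmZmEREREREREREREREREREREREREREzMzMzZmZmZmZmZhERERERERERERERERERERERERERETMzMzM2ZmZmZmERERERERERERERERERERERERERERERMzMzMzZmZmZhEREREREREREREREREREREREREREREREzMzMzMxEWZmERERERERERERERERERERERERERERERETMzMzMzMRERERERERERERERERERERERERERERERERERMzMzMzMxEREREREREREREREREREREREREREREREREREzMzMzMzMRERERERERERERERERERERERERERERERERETMzMzMzMzM0QRERERERERERERERERERERERERERERERMzMzMzMzMzREQREREREREREREREREREREREREREREREzMzMzMzMzNEREREREREQRERERERERERERERERERERETMzMzMzMzM0REREREREREERERERERERERERERERERERMzMzMzMzMzREREREREREREEREREREREREREREREREREzMzMzMzMzNEREREREREREREERERERERERERERERERETMzMzMzMzM0RERERERERERERBERERERERERERERERERMzMzMzMzM0REREREREREREREEREREREREREREREREREzMzMzMzM0REREREREREREREQRERERERERERERERERETMzMzMzM0RERERERERERERERBERERERERERERERERERMzMzMzM0REREREREREREREREQREREREREREREREREREzMzMzMzREREREREREREREREREERERERERERERERERETMzMzMzREREREREREREREREREQRERERERERERERERER"/>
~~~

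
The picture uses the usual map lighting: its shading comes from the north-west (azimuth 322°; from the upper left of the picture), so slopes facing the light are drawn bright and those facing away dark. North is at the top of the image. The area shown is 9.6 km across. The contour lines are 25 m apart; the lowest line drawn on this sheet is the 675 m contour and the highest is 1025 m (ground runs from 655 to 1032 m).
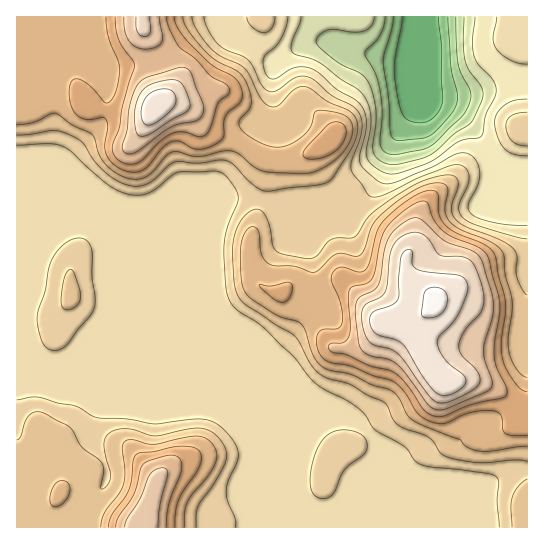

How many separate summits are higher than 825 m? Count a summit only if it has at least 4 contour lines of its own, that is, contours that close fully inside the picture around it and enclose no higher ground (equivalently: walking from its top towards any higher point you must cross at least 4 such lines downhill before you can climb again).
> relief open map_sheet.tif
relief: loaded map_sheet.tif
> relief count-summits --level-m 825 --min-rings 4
1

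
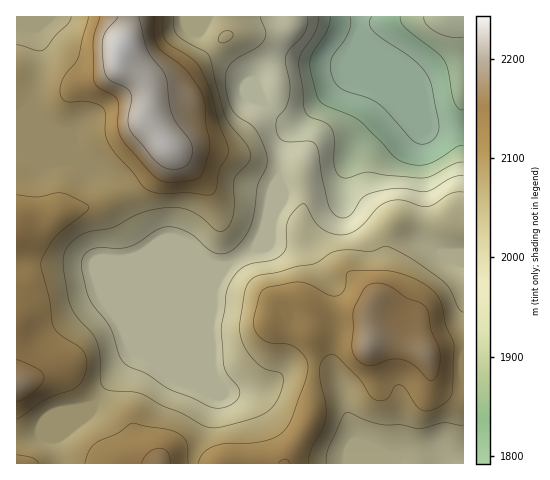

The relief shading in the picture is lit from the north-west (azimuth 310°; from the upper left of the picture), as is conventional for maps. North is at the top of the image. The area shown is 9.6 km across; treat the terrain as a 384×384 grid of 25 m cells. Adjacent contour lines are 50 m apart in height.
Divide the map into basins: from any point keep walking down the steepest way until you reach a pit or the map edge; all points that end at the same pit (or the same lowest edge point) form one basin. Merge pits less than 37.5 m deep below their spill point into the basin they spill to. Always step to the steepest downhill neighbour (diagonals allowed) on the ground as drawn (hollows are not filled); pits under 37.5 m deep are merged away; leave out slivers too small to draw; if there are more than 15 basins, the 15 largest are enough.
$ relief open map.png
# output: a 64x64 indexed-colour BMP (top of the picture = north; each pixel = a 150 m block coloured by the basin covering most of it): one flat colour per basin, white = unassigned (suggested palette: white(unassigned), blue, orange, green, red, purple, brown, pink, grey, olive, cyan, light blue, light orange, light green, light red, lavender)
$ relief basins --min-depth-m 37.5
<image width="64" height="64" href="data:image/bmp;base64,Qk12CAAAAAAAAHYAAAAoAAAAQAAAAEAAAAABAAQAAAAAAAAIAAATCwAAEwsAABAAAAAAAAAA////ALR3HwAOf/8ALKAsACgn1gC9Z5QAS1aMAMJ34wB/f38AIr28AM++FwDox64AeLv/AIrfmACWmP8A1bDFABERERERERERERERERERERERERETMzMzMzMzMzMzMzMzERERERERERERERERERERERERERMzMzMzMzMzMzMzMzMRERERERERERERERERERERERERETMzMzMzMzMzMzMzMxERERERERERERERERERERERERERMzMzMzMzMzMzMzMzERERERERERERERERERERERERERETMzMzMzMzMzMzMzMREREREREREREREREREREREREREREzMzMzMzMzMzMzMxERERERERERERERERERERERERERETMzMzMzMzMzMzMzERERERERERERERERERERERERERERMzMzMzMzMzMzMzMREREREREREREREREREREREREREREzMzMzMzMzMzMzMxERERERERERERERERERERERERERETMzMzMzMzMzMzMzERERERERERERERERERERERERERERMzMzMzMzMzMzMREREREREREREREREREREREREREREREzMzMzMzMzMzMRERERERERERERERERERERERERERERERMzMzMzMzMzMREREREREREREREREREREREREREREREREzMzMzMzMzMxERERERERERERERERERERERERERERERETMzMzMzMzMzERERERERERERERERERERERERERERERERMzMzMzMzMzMREREREREREREREREREREREREREREREREzMzMzMzMzERERERERERERERERERERERERERERERERETMzMzMRERERERERERERERERERERERERERERERERERERMzMzMxEREREREREREREREREREREREREREREREREREREzMzMxERERERERERERERERERERERERERERERERERERETMzMzERERERERERERERERERERERERERERERERERERERERERERERERERERERERERERERERERERERERERERERERERERERERERERERERERERERERERERERERERERERERERERERERERERERERERERERERERERERERERERERERERERERERERERERERERERERERERERERERERERERERERERERERERERERERERERERERERERERERERERERERERERERERERERERERERERERERERERERERERERERERERERERERERERERERERERERERERERERERERERERERERERERERERERERERERERERERERERERERERERERERERERERERERERERERERERERERERERERERERERERERERERERERERERERERERERERERERERERERERERERERERERERERERERERERERERERERERERERERERERERERERERERERERERERERERERERERERERERERERERERERESERERERERERERERERERERERERERERERERERERERERERIiIREREREREREREREREREREREREREREREREREREREREiIiIRERERERERERERERERERERERERERERERERERERESIiIiIhERERERERERERERERERERERERERERERERERERIiIiIiIiIREREREREREREREREREREREREREREREREREiIiIiIiIiIRERERERERERERERERERERERERERERERESIiIiIiIiIiIRERERERERERERERERERERERERERERERIiIiIiIiIiIiEREREREREREREREREREREREREREREREiIiIiIiIiIiIhERERERERERERERERERERERERERERESIiIiIiIiIiIiIRERERERERERERERERERERERERERERIiIiIiIiIiIiIiEREREREREREREREREREREREREREREiIiIiIiIiIiIiIRERERERERERERERERERERERERERESIiIiIiIiIiIiIhERERERERERERERERERERERERERERIiIiIiIiIiIiIiEREREREREREREREREREREREREREREiIiIiIiIiIiIiERERERERERERERERERERERERERERESIiIiIiIiIiIiERERERERERERERERERERERERERERERIiIiIiIiIiIiIREREREREREREREREREREREREREREREiIiIiIiIiIiIhERERERERERERERERERERERERERERESIiIiIiIiIiIiERERERERERERERERERERERERERERERIiIiIiIiIiIiIREREREREREREREREREREREREREREREiIiIiIiIiIiIhERERERERERERERERERERERERERERESIiIiIiIiIiIhERERERERERERERERERERERERERERERIiIiIiIiIiIiEREREREREREREREREREREREREREREREiIiIiIiIiIhERERERERERERERERERERERERERERERESIiIiIiIiIhERERERERERERERERERERERERERERERERIiIiIiIiIiEREREREREREREREREREREREREREREREREiIiIiIiIiIRERERERERERERERERERERERERERERERESIiIiIiIiIhERERERERERERERERERERERERERERERERIiIiIiIiIiIREREREREREREREREREREREREREREREREiIiIiIiIiIhERERERERERERERERERERERERERERERESIiIiIiIiIiERERERERERERERERERERERERERERERER"/>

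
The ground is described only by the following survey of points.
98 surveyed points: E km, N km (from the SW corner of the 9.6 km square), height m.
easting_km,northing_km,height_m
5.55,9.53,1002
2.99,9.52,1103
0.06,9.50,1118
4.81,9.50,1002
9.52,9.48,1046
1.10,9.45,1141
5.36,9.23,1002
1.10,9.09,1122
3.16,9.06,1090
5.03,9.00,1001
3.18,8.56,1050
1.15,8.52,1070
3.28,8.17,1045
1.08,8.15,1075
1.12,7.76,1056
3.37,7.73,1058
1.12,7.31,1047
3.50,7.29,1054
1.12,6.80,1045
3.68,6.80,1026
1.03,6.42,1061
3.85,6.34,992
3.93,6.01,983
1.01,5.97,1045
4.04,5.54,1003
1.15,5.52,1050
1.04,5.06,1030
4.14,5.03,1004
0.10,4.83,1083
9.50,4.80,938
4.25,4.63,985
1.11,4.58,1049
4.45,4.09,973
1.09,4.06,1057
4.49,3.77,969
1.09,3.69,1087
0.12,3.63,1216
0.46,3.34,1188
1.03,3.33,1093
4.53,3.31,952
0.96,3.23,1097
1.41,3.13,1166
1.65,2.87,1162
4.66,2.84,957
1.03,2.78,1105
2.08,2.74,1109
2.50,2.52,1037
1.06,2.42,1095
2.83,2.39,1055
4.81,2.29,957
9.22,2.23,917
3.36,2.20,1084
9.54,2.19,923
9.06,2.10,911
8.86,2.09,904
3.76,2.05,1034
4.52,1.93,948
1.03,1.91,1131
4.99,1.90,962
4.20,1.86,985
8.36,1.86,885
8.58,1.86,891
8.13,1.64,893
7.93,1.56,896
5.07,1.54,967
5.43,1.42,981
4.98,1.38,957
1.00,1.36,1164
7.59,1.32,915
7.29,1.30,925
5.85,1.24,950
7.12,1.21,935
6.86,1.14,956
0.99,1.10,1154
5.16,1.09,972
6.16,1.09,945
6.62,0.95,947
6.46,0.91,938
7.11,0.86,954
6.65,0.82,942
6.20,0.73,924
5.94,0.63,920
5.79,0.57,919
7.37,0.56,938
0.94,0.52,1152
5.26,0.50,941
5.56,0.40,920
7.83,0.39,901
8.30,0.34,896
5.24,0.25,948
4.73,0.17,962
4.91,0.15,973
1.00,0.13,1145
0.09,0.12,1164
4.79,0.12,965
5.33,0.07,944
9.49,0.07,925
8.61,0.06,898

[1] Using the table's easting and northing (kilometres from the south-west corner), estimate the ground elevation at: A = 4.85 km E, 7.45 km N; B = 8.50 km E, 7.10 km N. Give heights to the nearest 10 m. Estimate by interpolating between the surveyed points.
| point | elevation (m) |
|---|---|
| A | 1010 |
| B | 1010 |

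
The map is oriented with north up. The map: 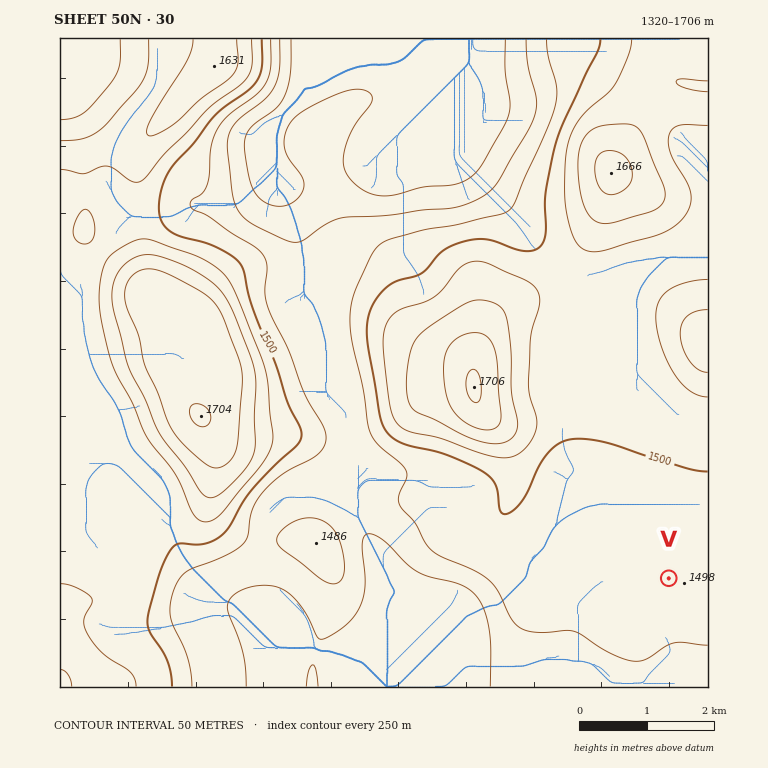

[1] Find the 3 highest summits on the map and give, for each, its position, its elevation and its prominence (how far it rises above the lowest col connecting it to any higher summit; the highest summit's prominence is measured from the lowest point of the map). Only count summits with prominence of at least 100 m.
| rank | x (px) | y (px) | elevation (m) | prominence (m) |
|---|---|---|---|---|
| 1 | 474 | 387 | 1706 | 386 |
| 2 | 201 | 416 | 1704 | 282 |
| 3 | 611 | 173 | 1666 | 138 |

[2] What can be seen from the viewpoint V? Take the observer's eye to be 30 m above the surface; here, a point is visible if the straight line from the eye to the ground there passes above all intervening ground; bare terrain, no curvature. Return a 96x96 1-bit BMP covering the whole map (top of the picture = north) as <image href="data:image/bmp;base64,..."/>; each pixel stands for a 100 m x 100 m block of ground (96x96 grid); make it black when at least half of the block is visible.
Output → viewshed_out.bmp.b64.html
<image width="96" height="96" href="data:image/bmp;base64,Qk2+BAAAAAAAAD4AAAAoAAAAYAAAAGAAAAABAAEAAAAAAIAEAAATCwAAEwsAAAIAAAAAAAAA////AAAAAAD//////+AAAD///////////+AAAB///////////8AAAB///////////8AAAB/4f////////8AAAA/gH////////8AAAA/gD////////8AAAAfgB////////8AAAAfgB////////+AAAAfgD///////8eAAAAfwD///////gPAAAAf4H//////4APAAAA/8P/////8AAPAAAA////////wAAPgAAA////////gAAPgAAB/////4f/AAAPgAAB/////wP/AAAPAAAD/////AH/gAAfAAAP////8AH/wAAfAAAf////8AD/4AA+AAA/////8AD/8AA+AAA/////8AD8+AA8AAAf////8AHgfAB4AAAf////8AGAfABwAAAP////8AAAfgBgAAAP////8AAAPwAAAAAH////8AAAP4AAAAAH////8AAAP8AAAAAD////8AAAP8AAAAAD////8AAAP+AAAAAD////8AAAH/AAAAAD////8AAAH/gAAAAH////8AAAH/wAAAAf////8AAAH/4AAAD/////8AAAH/+AAAf/////8AAAP//AAf//////8AAAP//AA///////8AAAf//AA//////+AAAAf//AAf/////wAAAAf/+AAPB////gAAAAP/8AAEB////AAAAAP/8AAAA///+AAAAAH/4AAAA/8AAAcAAAH/4AAAA/8AAB8AAAH/wAAAA/8AAD8AAAD/gAAAA/8AAH8AAAD/AAAAA/8AAP8AAAD+AAAAA/8AAP8AAAD8AAAAAf8AAP8AAAH8AAAAAf8AAf8AAAH4AAAAAP4AAf8AAAfwAAAAAP4AAfgAAB/gAAAAAH4AA+AAAD/gAAAAAH8AA4AAAB/AAAAAAH8AAgAAAA+AAAAAAD8AAAAAAAcAAAAAAB8AAAAAAAYAAAAAAA8AAAAAAAAAAAAAAAAAAAAAAAAAAAAAAAAAAAAAAAAAAAAAAAAAAAAAAAAAAAAAAAAAAAAAAAAAAAAAAAAAAAAAAAAAAAAAAAAB4AAAAAAAAAAAAAAH+AAAAAAAAAAAAAAP/AAAAAAAAAAAAAAP/gAAAAAAAAAAAAAP/wAAAAAAAAAAAAAP/wAAAAAAAAAAAAAP/4AAAAAAAAAAAAAP/8AAAAAAAAAAAAAH/8AAAAAAAAAAAAAD/8AAAAAAAAAAAAAD/wAAAAAAAAAAAAAB/gAAAAAAAAAAAAAAeAAAAAAAAAAAAAAAAAAAAAAAAAAAAAAAAAAAAAAAAAAAAAAAAAAAAAAAAAAAAAAAAAAAAAAAAAAAAAAAAAAAAAAAAAAAAAAAAAAAAAAAAAAAAAAAAAAAAAAAAAAAAAAAAAAAAAAAAAAAAAAAAAAAAAAAAAAAAAAAAAAAAAAAAAAAAAAAAAAAAAAAAAAAAAAAAAAAAAAAAAAAAAAAAAAAAAAAAAAAAAAAAAAAAAAAAAAAAAAAAAAAAAAAAAAAAAAAAAAAAAAAAAAAAAAAAAAAAAAAAAAAAAAAAAAAAAAAAAAAAAAAAAAAAAAAAAAAAAAAAAA="/>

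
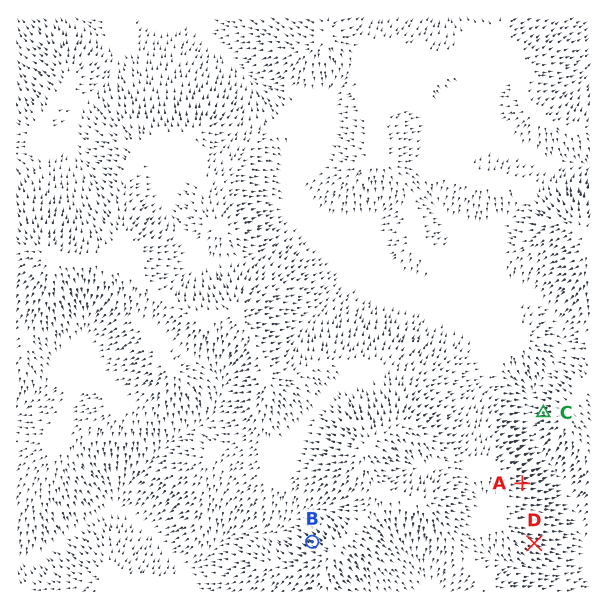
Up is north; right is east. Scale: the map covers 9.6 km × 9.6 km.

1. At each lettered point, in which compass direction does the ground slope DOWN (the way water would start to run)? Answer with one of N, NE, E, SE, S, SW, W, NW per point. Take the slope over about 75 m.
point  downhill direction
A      E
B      NW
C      W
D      E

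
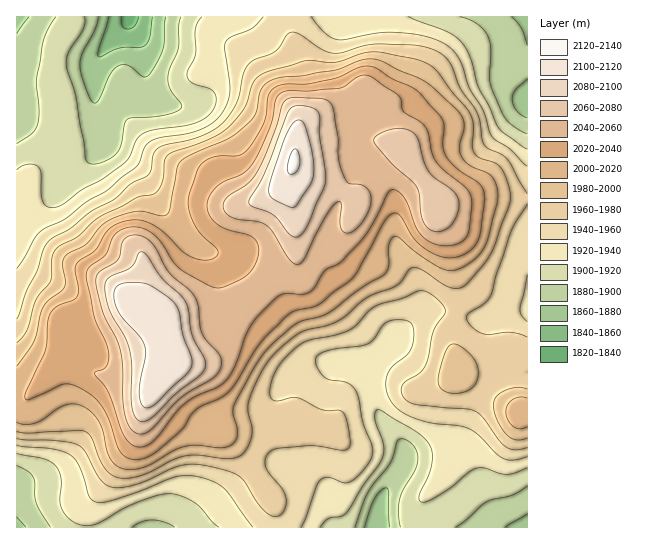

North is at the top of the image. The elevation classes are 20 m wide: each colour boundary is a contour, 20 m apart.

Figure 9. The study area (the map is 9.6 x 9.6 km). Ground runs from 1835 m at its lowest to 2120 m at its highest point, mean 1980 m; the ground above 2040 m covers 19.4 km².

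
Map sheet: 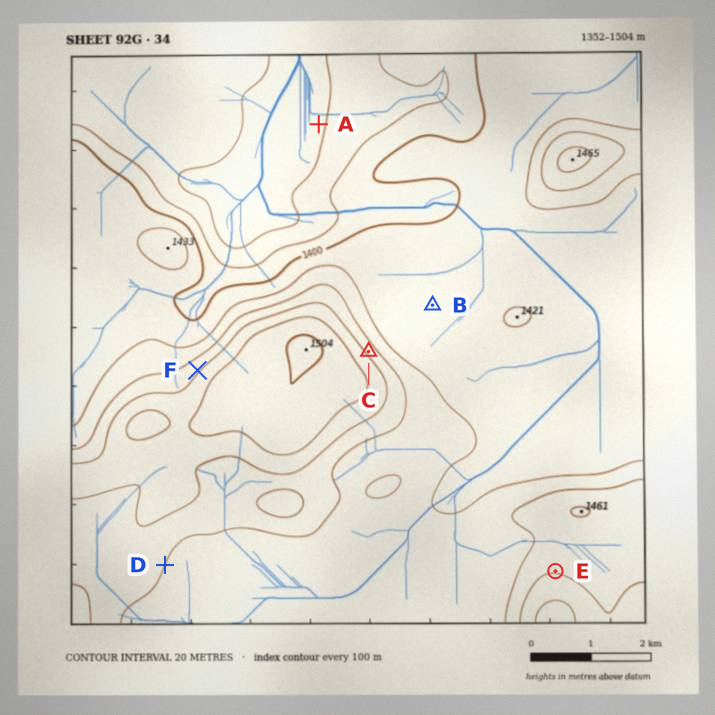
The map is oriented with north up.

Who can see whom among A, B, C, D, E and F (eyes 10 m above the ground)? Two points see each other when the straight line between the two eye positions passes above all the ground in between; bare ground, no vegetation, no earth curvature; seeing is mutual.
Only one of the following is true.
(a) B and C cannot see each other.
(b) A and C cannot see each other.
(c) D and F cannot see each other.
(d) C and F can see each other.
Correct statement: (c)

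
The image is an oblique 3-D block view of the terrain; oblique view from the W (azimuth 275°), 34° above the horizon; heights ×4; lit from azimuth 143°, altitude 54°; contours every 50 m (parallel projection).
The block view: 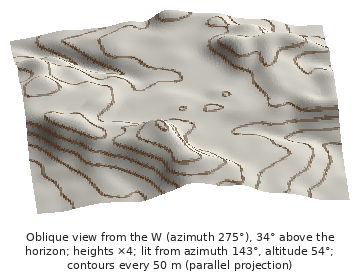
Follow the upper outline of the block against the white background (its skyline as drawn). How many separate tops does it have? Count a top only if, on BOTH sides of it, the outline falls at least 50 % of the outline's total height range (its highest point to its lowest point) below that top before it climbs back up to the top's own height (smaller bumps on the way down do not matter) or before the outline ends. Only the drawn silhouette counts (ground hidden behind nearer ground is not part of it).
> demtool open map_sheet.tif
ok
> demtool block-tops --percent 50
0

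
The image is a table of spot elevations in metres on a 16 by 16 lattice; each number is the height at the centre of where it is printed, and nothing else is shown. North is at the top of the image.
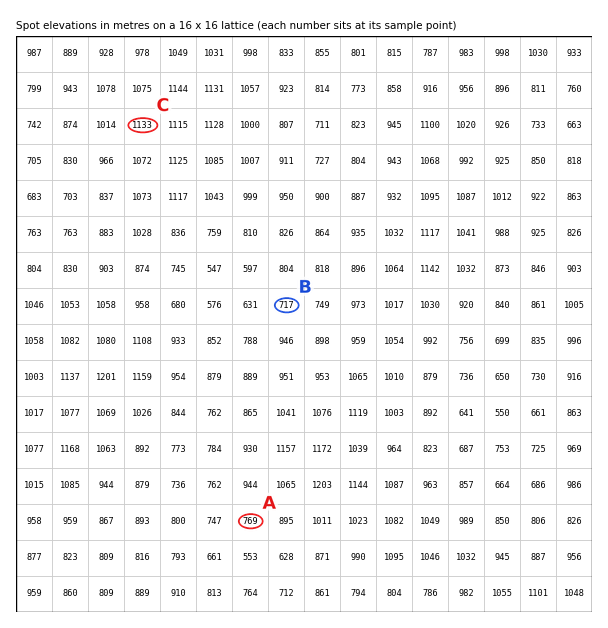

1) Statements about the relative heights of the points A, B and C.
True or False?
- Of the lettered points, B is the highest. False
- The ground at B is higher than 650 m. True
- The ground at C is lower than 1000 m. False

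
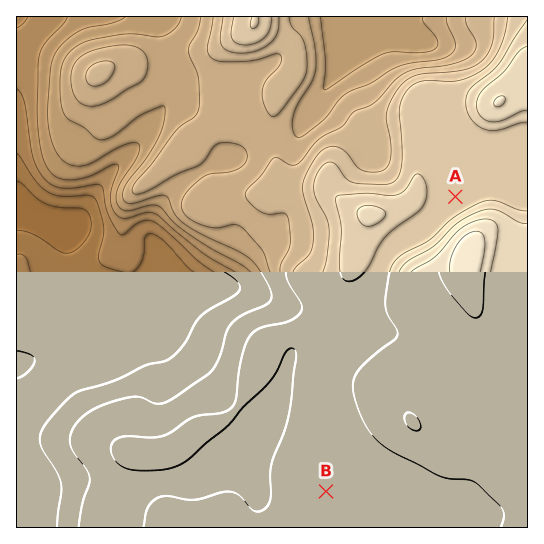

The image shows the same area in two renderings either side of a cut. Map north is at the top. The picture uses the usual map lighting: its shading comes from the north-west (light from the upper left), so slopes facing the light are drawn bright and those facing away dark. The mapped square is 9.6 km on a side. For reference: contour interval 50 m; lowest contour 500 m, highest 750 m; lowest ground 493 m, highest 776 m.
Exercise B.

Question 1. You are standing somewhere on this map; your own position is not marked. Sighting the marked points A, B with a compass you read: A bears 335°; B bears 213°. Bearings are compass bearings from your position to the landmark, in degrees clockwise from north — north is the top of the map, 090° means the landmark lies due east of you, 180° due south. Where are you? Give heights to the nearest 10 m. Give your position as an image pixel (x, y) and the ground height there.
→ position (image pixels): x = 481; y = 252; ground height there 770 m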